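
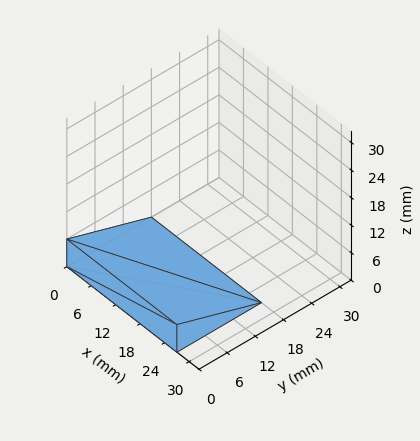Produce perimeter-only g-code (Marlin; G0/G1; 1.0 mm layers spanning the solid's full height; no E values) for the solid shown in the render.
Reading the render: the shape is a wedge (ramp): 27 × 18 mm base, rising to 6 mm along the y=0 edge and sloping linearly to z=0 at y=18 (dimensions read to the nearest mm from the axis ticks). For the g-code, the solid's height is divided into equal slices at the stated Δz and each level perimeter traced with G1 moves after a G0 lift.

; perimeter-only toolpath
G21 ; units = mm
G90 ; absolute positioning
G28 ; home
; layer 1
G0 Z1.0
G0 X0.0 Y0.0
G1 X27.0 Y0.0
G1 X27.0 Y15.0
G1 X0.0 Y15.0
G1 X0.0 Y0.0
; layer 2
G0 Z2.0
G0 X0.0 Y0.0
G1 X27.0 Y0.0
G1 X27.0 Y12.0
G1 X0.0 Y12.0
G1 X0.0 Y0.0
; layer 3
G0 Z3.0
G0 X0.0 Y0.0
G1 X27.0 Y0.0
G1 X27.0 Y9.0
G1 X0.0 Y9.0
G1 X0.0 Y0.0
; layer 4
G0 Z4.0
G0 X0.0 Y0.0
G1 X27.0 Y0.0
G1 X27.0 Y6.0
G1 X0.0 Y6.0
G1 X0.0 Y0.0
; layer 5
G0 Z5.0
G0 X0.0 Y0.0
G1 X27.0 Y0.0
G1 X27.0 Y3.0
G1 X0.0 Y3.0
G1 X0.0 Y0.0
M2 ; end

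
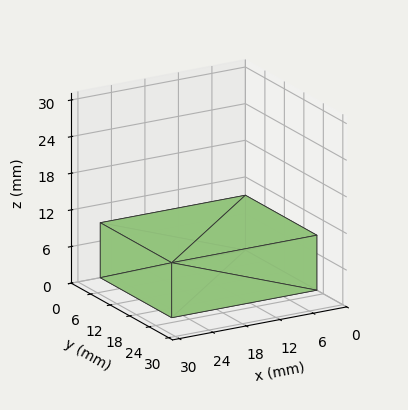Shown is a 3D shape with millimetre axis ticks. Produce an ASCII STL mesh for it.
Reading the render: the shape is a rectangular box, roughly 26 × 22 mm footprint and 9 mm tall (dimensions read to the nearest mm from the axis ticks). For the STL, each face is triangulated and given an outward normal.

solid part
  facet normal 0.0000 0.0000 -1.0000
    outer loop
      vertex 26.0 22.0 0.0
      vertex 26.0 0.0 0.0
      vertex 0.0 0.0 0.0
    endloop
  endfacet
  facet normal 0.0000 0.0000 -1.0000
    outer loop
      vertex 0.0 22.0 0.0
      vertex 26.0 22.0 0.0
      vertex 0.0 0.0 0.0
    endloop
  endfacet
  facet normal 0.0000 0.0000 1.0000
    outer loop
      vertex 0.0 0.0 9.0
      vertex 26.0 0.0 9.0
      vertex 26.0 22.0 9.0
    endloop
  endfacet
  facet normal 0.0000 0.0000 1.0000
    outer loop
      vertex 0.0 0.0 9.0
      vertex 26.0 22.0 9.0
      vertex 0.0 22.0 9.0
    endloop
  endfacet
  facet normal 0.0000 -1.0000 0.0000
    outer loop
      vertex 0.0 0.0 0.0
      vertex 26.0 0.0 0.0
      vertex 26.0 0.0 9.0
    endloop
  endfacet
  facet normal 0.0000 -1.0000 0.0000
    outer loop
      vertex 0.0 0.0 0.0
      vertex 26.0 0.0 9.0
      vertex 0.0 0.0 9.0
    endloop
  endfacet
  facet normal 0.0000 1.0000 0.0000
    outer loop
      vertex 26.0 22.0 9.0
      vertex 26.0 22.0 0.0
      vertex 0.0 22.0 0.0
    endloop
  endfacet
  facet normal 0.0000 1.0000 0.0000
    outer loop
      vertex 0.0 22.0 9.0
      vertex 26.0 22.0 9.0
      vertex 0.0 22.0 0.0
    endloop
  endfacet
  facet normal -1.0000 0.0000 0.0000
    outer loop
      vertex 0.0 22.0 9.0
      vertex 0.0 22.0 0.0
      vertex 0.0 0.0 0.0
    endloop
  endfacet
  facet normal -1.0000 0.0000 0.0000
    outer loop
      vertex 0.0 0.0 9.0
      vertex 0.0 22.0 9.0
      vertex 0.0 0.0 0.0
    endloop
  endfacet
  facet normal 1.0000 0.0000 0.0000
    outer loop
      vertex 26.0 0.0 0.0
      vertex 26.0 22.0 0.0
      vertex 26.0 22.0 9.0
    endloop
  endfacet
  facet normal 1.0000 0.0000 0.0000
    outer loop
      vertex 26.0 0.0 0.0
      vertex 26.0 22.0 9.0
      vertex 26.0 0.0 9.0
    endloop
  endfacet
endsolid part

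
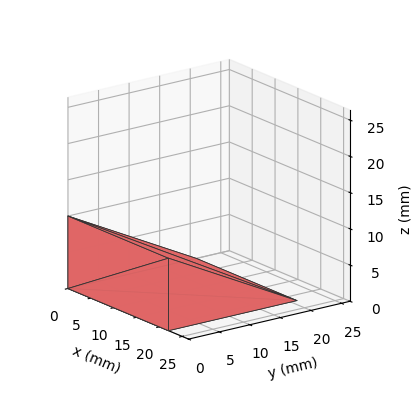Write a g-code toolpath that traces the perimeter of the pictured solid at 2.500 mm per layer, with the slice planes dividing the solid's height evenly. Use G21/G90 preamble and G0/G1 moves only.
Reading the render: the shape is a wedge (ramp): 22 × 21 mm base, rising to 10 mm along the y=0 edge and sloping linearly to z=0 at y=21 (dimensions read to the nearest mm from the axis ticks). For the g-code, the solid's height is divided into equal slices at the stated Δz and each level perimeter traced with G1 moves after a G0 lift.

; perimeter-only toolpath
G21 ; units = mm
G90 ; absolute positioning
G28 ; home
; layer 1
G0 Z2.500
G0 X0.000 Y0.000
G1 X22.000 Y0.000
G1 X22.000 Y15.750
G1 X0.000 Y15.750
G1 X0.000 Y0.000
; layer 2
G0 Z5.000
G0 X0.000 Y0.000
G1 X22.000 Y0.000
G1 X22.000 Y10.500
G1 X0.000 Y10.500
G1 X0.000 Y0.000
; layer 3
G0 Z7.500
G0 X0.000 Y0.000
G1 X22.000 Y0.000
G1 X22.000 Y5.250
G1 X0.000 Y5.250
G1 X0.000 Y0.000
M2 ; end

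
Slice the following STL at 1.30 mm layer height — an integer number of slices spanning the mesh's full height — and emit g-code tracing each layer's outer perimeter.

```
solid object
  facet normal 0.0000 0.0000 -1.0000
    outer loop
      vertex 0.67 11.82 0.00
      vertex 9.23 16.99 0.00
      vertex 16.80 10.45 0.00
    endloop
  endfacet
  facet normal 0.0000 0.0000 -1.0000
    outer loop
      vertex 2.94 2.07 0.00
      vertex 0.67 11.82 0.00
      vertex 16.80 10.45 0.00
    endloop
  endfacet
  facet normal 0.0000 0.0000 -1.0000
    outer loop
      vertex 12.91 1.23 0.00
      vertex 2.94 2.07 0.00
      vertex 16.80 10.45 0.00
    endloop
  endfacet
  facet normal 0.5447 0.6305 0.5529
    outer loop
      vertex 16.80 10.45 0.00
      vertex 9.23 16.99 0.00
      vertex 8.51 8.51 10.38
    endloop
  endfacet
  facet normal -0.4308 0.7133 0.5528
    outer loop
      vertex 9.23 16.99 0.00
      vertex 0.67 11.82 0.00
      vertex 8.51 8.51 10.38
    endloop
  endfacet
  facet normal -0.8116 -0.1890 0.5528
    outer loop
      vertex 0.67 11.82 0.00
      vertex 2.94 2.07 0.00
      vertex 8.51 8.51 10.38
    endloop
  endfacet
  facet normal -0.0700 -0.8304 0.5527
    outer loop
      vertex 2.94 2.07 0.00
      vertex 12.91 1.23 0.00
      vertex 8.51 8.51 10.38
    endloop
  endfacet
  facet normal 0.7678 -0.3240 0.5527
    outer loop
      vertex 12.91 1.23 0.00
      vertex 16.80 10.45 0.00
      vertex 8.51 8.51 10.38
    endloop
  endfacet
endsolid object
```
; perimeter-only toolpath
G21 ; units = mm
G90 ; absolute positioning
G28 ; home
; layer 1
G0 Z1.30
G0 X15.76 Y10.21
G1 X9.14 Y15.93
G1 X1.65 Y11.41
G1 X3.64 Y2.88
G1 X12.36 Y2.14
G1 X15.76 Y10.21
; layer 2
G0 Z2.60
G0 X14.73 Y9.96
G1 X9.05 Y14.87
G1 X2.63 Y10.99
G1 X4.33 Y3.68
G1 X11.81 Y3.05
G1 X14.73 Y9.96
; layer 3
G0 Z3.89
G0 X13.69 Y9.72
G1 X8.96 Y13.81
G1 X3.61 Y10.58
G1 X5.03 Y4.49
G1 X11.26 Y3.96
G1 X13.69 Y9.72
; layer 4
G0 Z5.19
G0 X12.66 Y9.48
G1 X8.87 Y12.75
G1 X4.59 Y10.16
G1 X5.72 Y5.29
G1 X10.71 Y4.87
G1 X12.66 Y9.48
; layer 5
G0 Z6.49
G0 X11.62 Y9.24
G1 X8.78 Y11.69
G1 X5.57 Y9.75
G1 X6.42 Y6.09
G1 X10.16 Y5.78
G1 X11.62 Y9.24
; layer 6
G0 Z7.79
G0 X10.58 Y9.00
G1 X8.69 Y10.63
G1 X6.55 Y9.34
G1 X7.12 Y6.90
G1 X9.61 Y6.69
G1 X10.58 Y9.00
; layer 7
G0 Z9.08
G0 X9.55 Y8.75
G1 X8.60 Y9.57
G1 X7.53 Y8.92
G1 X7.81 Y7.71
G1 X9.06 Y7.60
G1 X9.55 Y8.75
M2 ; end

The solid is a regular 5-sided pyramid, base circumscribed radius ≈ 8.51 mm, apex at z ≈ 10.4 mm. Slicing at Δz = 1.30 mm — 8 equal slices spanning the solid's height, so layer i sits at z = i·h/8 — gives 7 non-empty perimeters. Each is a 5-segment closed polygon; G0 lifts to the layer z and rapids to the start vertex, then G1 traces the edges. The cross-section shrinks linearly with z (the slice at the apex is degenerate and omitted).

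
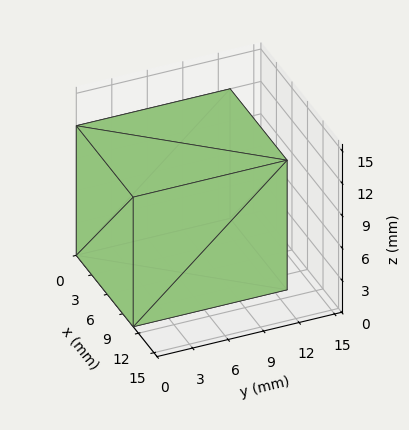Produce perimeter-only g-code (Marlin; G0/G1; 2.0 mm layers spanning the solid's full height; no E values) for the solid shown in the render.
Reading the render: the shape is a rectangular box, roughly 11 × 13 mm footprint and 12 mm tall (dimensions read to the nearest mm from the axis ticks). For the g-code, the solid's height is divided into equal slices at the stated Δz and each level perimeter traced with G1 moves after a G0 lift.

; perimeter-only toolpath
G21 ; units = mm
G90 ; absolute positioning
G28 ; home
; layer 1
G0 Z2.0
G0 X0.0 Y0.0
G1 X11.0 Y0.0
G1 X11.0 Y13.0
G1 X0.0 Y13.0
G1 X0.0 Y0.0
; layer 2
G0 Z4.0
G0 X0.0 Y0.0
G1 X11.0 Y0.0
G1 X11.0 Y13.0
G1 X0.0 Y13.0
G1 X0.0 Y0.0
; layer 3
G0 Z6.0
G0 X0.0 Y0.0
G1 X11.0 Y0.0
G1 X11.0 Y13.0
G1 X0.0 Y13.0
G1 X0.0 Y0.0
; layer 4
G0 Z8.0
G0 X0.0 Y0.0
G1 X11.0 Y0.0
G1 X11.0 Y13.0
G1 X0.0 Y13.0
G1 X0.0 Y0.0
; layer 5
G0 Z10.0
G0 X0.0 Y0.0
G1 X11.0 Y0.0
G1 X11.0 Y13.0
G1 X0.0 Y13.0
G1 X0.0 Y0.0
; layer 6
G0 Z12.0
G0 X0.0 Y0.0
G1 X11.0 Y0.0
G1 X11.0 Y13.0
G1 X0.0 Y13.0
G1 X0.0 Y0.0
M2 ; end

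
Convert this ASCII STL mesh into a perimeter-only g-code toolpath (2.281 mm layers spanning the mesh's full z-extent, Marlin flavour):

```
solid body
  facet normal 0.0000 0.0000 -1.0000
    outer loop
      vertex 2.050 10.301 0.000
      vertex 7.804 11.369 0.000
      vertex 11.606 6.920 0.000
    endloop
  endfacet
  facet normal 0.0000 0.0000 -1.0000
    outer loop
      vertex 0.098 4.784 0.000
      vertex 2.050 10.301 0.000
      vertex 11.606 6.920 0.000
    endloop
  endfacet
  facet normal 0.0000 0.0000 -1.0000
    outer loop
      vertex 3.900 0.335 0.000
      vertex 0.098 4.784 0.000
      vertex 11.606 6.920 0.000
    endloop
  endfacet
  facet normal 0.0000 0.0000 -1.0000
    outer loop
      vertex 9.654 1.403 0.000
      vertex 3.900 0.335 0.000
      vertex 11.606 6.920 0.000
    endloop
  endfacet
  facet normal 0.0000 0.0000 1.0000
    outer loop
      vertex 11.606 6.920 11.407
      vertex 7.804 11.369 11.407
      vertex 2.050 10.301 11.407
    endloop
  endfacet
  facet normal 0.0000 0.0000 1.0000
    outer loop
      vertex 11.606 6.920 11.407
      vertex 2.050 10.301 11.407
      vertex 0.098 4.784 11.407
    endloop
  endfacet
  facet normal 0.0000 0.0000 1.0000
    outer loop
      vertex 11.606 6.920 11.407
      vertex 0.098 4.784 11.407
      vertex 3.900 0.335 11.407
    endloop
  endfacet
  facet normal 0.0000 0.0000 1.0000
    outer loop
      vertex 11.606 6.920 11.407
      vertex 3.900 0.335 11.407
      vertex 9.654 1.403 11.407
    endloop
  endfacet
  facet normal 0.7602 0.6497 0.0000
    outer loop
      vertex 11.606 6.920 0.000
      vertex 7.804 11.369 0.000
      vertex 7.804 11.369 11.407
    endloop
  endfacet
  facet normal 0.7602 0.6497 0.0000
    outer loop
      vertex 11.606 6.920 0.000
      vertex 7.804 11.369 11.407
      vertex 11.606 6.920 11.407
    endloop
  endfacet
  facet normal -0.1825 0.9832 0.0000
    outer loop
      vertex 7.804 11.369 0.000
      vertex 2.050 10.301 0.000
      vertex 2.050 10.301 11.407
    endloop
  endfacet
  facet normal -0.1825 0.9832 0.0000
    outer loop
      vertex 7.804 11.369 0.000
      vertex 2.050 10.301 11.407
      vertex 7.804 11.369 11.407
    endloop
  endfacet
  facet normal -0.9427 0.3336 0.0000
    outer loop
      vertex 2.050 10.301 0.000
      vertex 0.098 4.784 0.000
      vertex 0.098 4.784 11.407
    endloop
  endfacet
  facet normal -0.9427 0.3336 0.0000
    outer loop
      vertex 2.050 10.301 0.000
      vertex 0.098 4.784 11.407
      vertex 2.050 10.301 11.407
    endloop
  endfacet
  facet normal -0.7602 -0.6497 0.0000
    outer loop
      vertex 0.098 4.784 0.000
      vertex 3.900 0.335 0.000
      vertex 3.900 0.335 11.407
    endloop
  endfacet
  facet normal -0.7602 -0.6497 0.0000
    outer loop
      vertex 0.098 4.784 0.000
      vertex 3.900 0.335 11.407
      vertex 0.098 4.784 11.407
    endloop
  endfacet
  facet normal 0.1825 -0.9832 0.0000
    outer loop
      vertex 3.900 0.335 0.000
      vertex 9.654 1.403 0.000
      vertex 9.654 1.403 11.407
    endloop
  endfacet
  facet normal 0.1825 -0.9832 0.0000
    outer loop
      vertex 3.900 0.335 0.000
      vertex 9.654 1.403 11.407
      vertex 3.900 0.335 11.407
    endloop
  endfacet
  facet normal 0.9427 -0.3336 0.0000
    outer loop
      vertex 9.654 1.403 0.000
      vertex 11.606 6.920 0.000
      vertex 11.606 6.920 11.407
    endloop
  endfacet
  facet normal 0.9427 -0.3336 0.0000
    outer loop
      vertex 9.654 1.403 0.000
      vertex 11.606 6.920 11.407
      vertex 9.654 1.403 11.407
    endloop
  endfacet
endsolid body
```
; perimeter-only toolpath
G21 ; units = mm
G90 ; absolute positioning
G28 ; home
; layer 1
G0 Z2.281
G0 X11.606 Y6.920
G1 X7.804 Y11.369
G1 X2.050 Y10.301
G1 X0.098 Y4.784
G1 X3.900 Y0.335
G1 X9.654 Y1.403
G1 X11.606 Y6.920
; layer 2
G0 Z4.563
G0 X11.606 Y6.920
G1 X7.804 Y11.369
G1 X2.050 Y10.301
G1 X0.098 Y4.784
G1 X3.900 Y0.335
G1 X9.654 Y1.403
G1 X11.606 Y6.920
; layer 3
G0 Z6.844
G0 X11.606 Y6.920
G1 X7.804 Y11.369
G1 X2.050 Y10.301
G1 X0.098 Y4.784
G1 X3.900 Y0.335
G1 X9.654 Y1.403
G1 X11.606 Y6.920
; layer 4
G0 Z9.126
G0 X11.606 Y6.920
G1 X7.804 Y11.369
G1 X2.050 Y10.301
G1 X0.098 Y4.784
G1 X3.900 Y0.335
G1 X9.654 Y1.403
G1 X11.606 Y6.920
; layer 5
G0 Z11.407
G0 X11.606 Y6.920
G1 X7.804 Y11.369
G1 X2.050 Y10.301
G1 X0.098 Y4.784
G1 X3.900 Y0.335
G1 X9.654 Y1.403
G1 X11.606 Y6.920
M2 ; end

The solid is a regular 6-sided prism (a cylinder approximated with 6 flat sides), circumscribed radius ≈ 5.85 mm, height ≈ 11.4 mm. Slicing at Δz = 2.281 mm — 5 equal slices spanning the solid's height, so layer i sits at z = i·h/5 — gives 5 non-empty perimeters. Each is a 6-segment closed polygon; G0 lifts to the layer z and rapids to the start vertex, then G1 traces the edges.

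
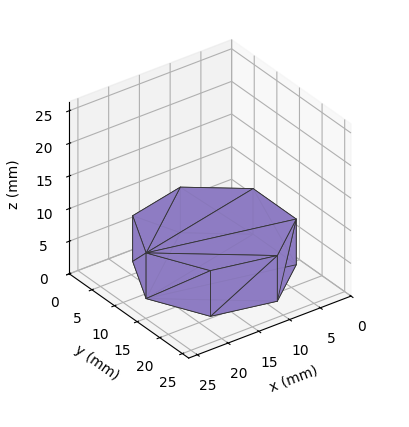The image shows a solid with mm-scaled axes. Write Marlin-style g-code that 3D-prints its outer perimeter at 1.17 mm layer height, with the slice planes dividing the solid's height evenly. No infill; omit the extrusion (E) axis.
Reading the render: the shape is a regular 7-sided prism (a cylinder approximated with 7 flat sides), circumscribed radius ≈ 11 mm, height ≈ 7 mm (dimensions read to the nearest mm from the axis ticks). For the g-code, the solid's height is divided into equal slices at the stated Δz and each level perimeter traced with G1 moves after a G0 lift.

; perimeter-only toolpath
G21 ; units = mm
G90 ; absolute positioning
G28 ; home
; layer 1
G0 Z1.17
G0 X22.00 Y11.00
G1 X17.86 Y19.60
G1 X8.55 Y21.72
G1 X1.09 Y15.77
G1 X1.09 Y6.23
G1 X8.55 Y0.28
G1 X17.86 Y2.40
G1 X22.00 Y11.00
; layer 2
G0 Z2.33
G0 X22.00 Y11.00
G1 X17.86 Y19.60
G1 X8.55 Y21.72
G1 X1.09 Y15.77
G1 X1.09 Y6.23
G1 X8.55 Y0.28
G1 X17.86 Y2.40
G1 X22.00 Y11.00
; layer 3
G0 Z3.50
G0 X22.00 Y11.00
G1 X17.86 Y19.60
G1 X8.55 Y21.72
G1 X1.09 Y15.77
G1 X1.09 Y6.23
G1 X8.55 Y0.28
G1 X17.86 Y2.40
G1 X22.00 Y11.00
; layer 4
G0 Z4.67
G0 X22.00 Y11.00
G1 X17.86 Y19.60
G1 X8.55 Y21.72
G1 X1.09 Y15.77
G1 X1.09 Y6.23
G1 X8.55 Y0.28
G1 X17.86 Y2.40
G1 X22.00 Y11.00
; layer 5
G0 Z5.83
G0 X22.00 Y11.00
G1 X17.86 Y19.60
G1 X8.55 Y21.72
G1 X1.09 Y15.77
G1 X1.09 Y6.23
G1 X8.55 Y0.28
G1 X17.86 Y2.40
G1 X22.00 Y11.00
; layer 6
G0 Z7.00
G0 X22.00 Y11.00
G1 X17.86 Y19.60
G1 X8.55 Y21.72
G1 X1.09 Y15.77
G1 X1.09 Y6.23
G1 X8.55 Y0.28
G1 X17.86 Y2.40
G1 X22.00 Y11.00
M2 ; end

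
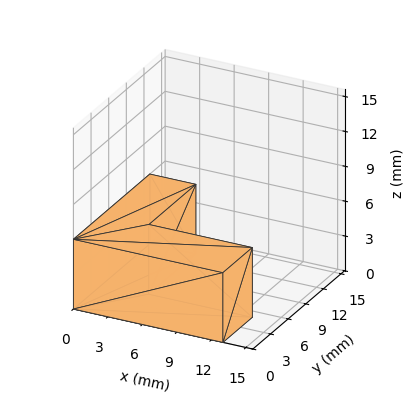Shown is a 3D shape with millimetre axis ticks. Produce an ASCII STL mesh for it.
Reading the render: the shape is an L-shaped prism: outer 13 × 13 mm, arm thicknesses ≈ 5 mm (horizontal) and 4 mm (vertical), extruded 6 mm in z (dimensions read to the nearest mm from the axis ticks). For the STL, each face is triangulated and given an outward normal.

solid part
  facet normal 0.0000 0.0000 -1.0000
    outer loop
      vertex 13.00 5.00 0.00
      vertex 13.00 0.00 0.00
      vertex 0.00 0.00 0.00
    endloop
  endfacet
  facet normal 0.0000 0.0000 -1.0000
    outer loop
      vertex 4.00 5.00 0.00
      vertex 13.00 5.00 0.00
      vertex 0.00 0.00 0.00
    endloop
  endfacet
  facet normal 0.0000 0.0000 -1.0000
    outer loop
      vertex 4.00 13.00 0.00
      vertex 4.00 5.00 0.00
      vertex 0.00 0.00 0.00
    endloop
  endfacet
  facet normal 0.0000 0.0000 -1.0000
    outer loop
      vertex 0.00 13.00 0.00
      vertex 4.00 13.00 0.00
      vertex 0.00 0.00 0.00
    endloop
  endfacet
  facet normal 0.0000 0.0000 1.0000
    outer loop
      vertex 0.00 0.00 6.00
      vertex 13.00 0.00 6.00
      vertex 13.00 5.00 6.00
    endloop
  endfacet
  facet normal 0.0000 0.0000 1.0000
    outer loop
      vertex 0.00 0.00 6.00
      vertex 13.00 5.00 6.00
      vertex 4.00 5.00 6.00
    endloop
  endfacet
  facet normal 0.0000 0.0000 1.0000
    outer loop
      vertex 0.00 0.00 6.00
      vertex 4.00 5.00 6.00
      vertex 4.00 13.00 6.00
    endloop
  endfacet
  facet normal 0.0000 0.0000 1.0000
    outer loop
      vertex 0.00 0.00 6.00
      vertex 4.00 13.00 6.00
      vertex 0.00 13.00 6.00
    endloop
  endfacet
  facet normal 0.0000 -1.0000 0.0000
    outer loop
      vertex 0.00 0.00 0.00
      vertex 13.00 0.00 0.00
      vertex 13.00 0.00 6.00
    endloop
  endfacet
  facet normal 0.0000 -1.0000 0.0000
    outer loop
      vertex 0.00 0.00 0.00
      vertex 13.00 0.00 6.00
      vertex 0.00 0.00 6.00
    endloop
  endfacet
  facet normal 1.0000 0.0000 0.0000
    outer loop
      vertex 13.00 0.00 0.00
      vertex 13.00 5.00 0.00
      vertex 13.00 5.00 6.00
    endloop
  endfacet
  facet normal 1.0000 0.0000 0.0000
    outer loop
      vertex 13.00 0.00 0.00
      vertex 13.00 5.00 6.00
      vertex 13.00 0.00 6.00
    endloop
  endfacet
  facet normal 0.0000 1.0000 0.0000
    outer loop
      vertex 13.00 5.00 0.00
      vertex 4.00 5.00 0.00
      vertex 4.00 5.00 6.00
    endloop
  endfacet
  facet normal 0.0000 1.0000 0.0000
    outer loop
      vertex 13.00 5.00 0.00
      vertex 4.00 5.00 6.00
      vertex 13.00 5.00 6.00
    endloop
  endfacet
  facet normal 1.0000 0.0000 0.0000
    outer loop
      vertex 4.00 5.00 0.00
      vertex 4.00 13.00 0.00
      vertex 4.00 13.00 6.00
    endloop
  endfacet
  facet normal 1.0000 0.0000 0.0000
    outer loop
      vertex 4.00 5.00 0.00
      vertex 4.00 13.00 6.00
      vertex 4.00 5.00 6.00
    endloop
  endfacet
  facet normal 0.0000 1.0000 0.0000
    outer loop
      vertex 4.00 13.00 0.00
      vertex 0.00 13.00 0.00
      vertex 0.00 13.00 6.00
    endloop
  endfacet
  facet normal 0.0000 1.0000 0.0000
    outer loop
      vertex 4.00 13.00 0.00
      vertex 0.00 13.00 6.00
      vertex 4.00 13.00 6.00
    endloop
  endfacet
  facet normal -1.0000 0.0000 0.0000
    outer loop
      vertex 0.00 13.00 0.00
      vertex 0.00 0.00 0.00
      vertex 0.00 0.00 6.00
    endloop
  endfacet
  facet normal -1.0000 0.0000 0.0000
    outer loop
      vertex 0.00 13.00 0.00
      vertex 0.00 0.00 6.00
      vertex 0.00 13.00 6.00
    endloop
  endfacet
endsolid part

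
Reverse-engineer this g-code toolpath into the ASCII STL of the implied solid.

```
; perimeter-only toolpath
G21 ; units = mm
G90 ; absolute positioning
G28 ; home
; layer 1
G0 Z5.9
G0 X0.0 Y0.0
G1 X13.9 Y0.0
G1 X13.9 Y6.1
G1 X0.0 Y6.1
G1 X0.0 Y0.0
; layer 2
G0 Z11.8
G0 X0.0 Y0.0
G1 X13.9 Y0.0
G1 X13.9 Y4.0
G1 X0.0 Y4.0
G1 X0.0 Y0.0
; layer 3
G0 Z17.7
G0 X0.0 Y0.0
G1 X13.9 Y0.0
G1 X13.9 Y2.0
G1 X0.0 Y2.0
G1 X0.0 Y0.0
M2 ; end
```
solid part
  facet normal 0.0000 0.0000 -1.0000
    outer loop
      vertex 13.9 8.1 0.0
      vertex 13.9 0.0 0.0
      vertex 0.0 0.0 0.0
    endloop
  endfacet
  facet normal 0.0000 0.0000 -1.0000
    outer loop
      vertex 0.0 8.1 0.0
      vertex 13.9 8.1 0.0
      vertex 0.0 0.0 0.0
    endloop
  endfacet
  facet normal 0.0000 -1.0000 0.0000
    outer loop
      vertex 0.0 0.0 0.0
      vertex 13.9 0.0 0.0
      vertex 13.9 0.0 23.6
    endloop
  endfacet
  facet normal 0.0000 -1.0000 0.0000
    outer loop
      vertex 0.0 0.0 0.0
      vertex 13.9 0.0 23.6
      vertex 0.0 0.0 23.6
    endloop
  endfacet
  facet normal 0.0000 0.9458 0.3246
    outer loop
      vertex 0.0 0.0 23.6
      vertex 13.9 0.0 23.6
      vertex 13.9 8.1 0.0
    endloop
  endfacet
  facet normal 0.0000 0.9458 0.3246
    outer loop
      vertex 0.0 0.0 23.6
      vertex 13.9 8.1 0.0
      vertex 0.0 8.1 0.0
    endloop
  endfacet
  facet normal -1.0000 0.0000 0.0000
    outer loop
      vertex 0.0 0.0 23.6
      vertex 0.0 8.1 0.0
      vertex 0.0 0.0 0.0
    endloop
  endfacet
  facet normal 1.0000 0.0000 0.0000
    outer loop
      vertex 13.9 0.0 0.0
      vertex 13.9 8.1 0.0
      vertex 13.9 0.0 23.6
    endloop
  endfacet
endsolid part

The G0 Z moves step by Δz≈5.9 mm. The G1 loops shrink linearly with z, so the solid tapers from its base footprint up to z≈23.6. Closing with a flat bottom cap and the tapered top and triangulating gives 8 facets — a wedge (ramp): 13.9 × 8.1 mm base, rising to 23.6 mm along the y=0 edge and sloping linearly to z=0 at y=8.1.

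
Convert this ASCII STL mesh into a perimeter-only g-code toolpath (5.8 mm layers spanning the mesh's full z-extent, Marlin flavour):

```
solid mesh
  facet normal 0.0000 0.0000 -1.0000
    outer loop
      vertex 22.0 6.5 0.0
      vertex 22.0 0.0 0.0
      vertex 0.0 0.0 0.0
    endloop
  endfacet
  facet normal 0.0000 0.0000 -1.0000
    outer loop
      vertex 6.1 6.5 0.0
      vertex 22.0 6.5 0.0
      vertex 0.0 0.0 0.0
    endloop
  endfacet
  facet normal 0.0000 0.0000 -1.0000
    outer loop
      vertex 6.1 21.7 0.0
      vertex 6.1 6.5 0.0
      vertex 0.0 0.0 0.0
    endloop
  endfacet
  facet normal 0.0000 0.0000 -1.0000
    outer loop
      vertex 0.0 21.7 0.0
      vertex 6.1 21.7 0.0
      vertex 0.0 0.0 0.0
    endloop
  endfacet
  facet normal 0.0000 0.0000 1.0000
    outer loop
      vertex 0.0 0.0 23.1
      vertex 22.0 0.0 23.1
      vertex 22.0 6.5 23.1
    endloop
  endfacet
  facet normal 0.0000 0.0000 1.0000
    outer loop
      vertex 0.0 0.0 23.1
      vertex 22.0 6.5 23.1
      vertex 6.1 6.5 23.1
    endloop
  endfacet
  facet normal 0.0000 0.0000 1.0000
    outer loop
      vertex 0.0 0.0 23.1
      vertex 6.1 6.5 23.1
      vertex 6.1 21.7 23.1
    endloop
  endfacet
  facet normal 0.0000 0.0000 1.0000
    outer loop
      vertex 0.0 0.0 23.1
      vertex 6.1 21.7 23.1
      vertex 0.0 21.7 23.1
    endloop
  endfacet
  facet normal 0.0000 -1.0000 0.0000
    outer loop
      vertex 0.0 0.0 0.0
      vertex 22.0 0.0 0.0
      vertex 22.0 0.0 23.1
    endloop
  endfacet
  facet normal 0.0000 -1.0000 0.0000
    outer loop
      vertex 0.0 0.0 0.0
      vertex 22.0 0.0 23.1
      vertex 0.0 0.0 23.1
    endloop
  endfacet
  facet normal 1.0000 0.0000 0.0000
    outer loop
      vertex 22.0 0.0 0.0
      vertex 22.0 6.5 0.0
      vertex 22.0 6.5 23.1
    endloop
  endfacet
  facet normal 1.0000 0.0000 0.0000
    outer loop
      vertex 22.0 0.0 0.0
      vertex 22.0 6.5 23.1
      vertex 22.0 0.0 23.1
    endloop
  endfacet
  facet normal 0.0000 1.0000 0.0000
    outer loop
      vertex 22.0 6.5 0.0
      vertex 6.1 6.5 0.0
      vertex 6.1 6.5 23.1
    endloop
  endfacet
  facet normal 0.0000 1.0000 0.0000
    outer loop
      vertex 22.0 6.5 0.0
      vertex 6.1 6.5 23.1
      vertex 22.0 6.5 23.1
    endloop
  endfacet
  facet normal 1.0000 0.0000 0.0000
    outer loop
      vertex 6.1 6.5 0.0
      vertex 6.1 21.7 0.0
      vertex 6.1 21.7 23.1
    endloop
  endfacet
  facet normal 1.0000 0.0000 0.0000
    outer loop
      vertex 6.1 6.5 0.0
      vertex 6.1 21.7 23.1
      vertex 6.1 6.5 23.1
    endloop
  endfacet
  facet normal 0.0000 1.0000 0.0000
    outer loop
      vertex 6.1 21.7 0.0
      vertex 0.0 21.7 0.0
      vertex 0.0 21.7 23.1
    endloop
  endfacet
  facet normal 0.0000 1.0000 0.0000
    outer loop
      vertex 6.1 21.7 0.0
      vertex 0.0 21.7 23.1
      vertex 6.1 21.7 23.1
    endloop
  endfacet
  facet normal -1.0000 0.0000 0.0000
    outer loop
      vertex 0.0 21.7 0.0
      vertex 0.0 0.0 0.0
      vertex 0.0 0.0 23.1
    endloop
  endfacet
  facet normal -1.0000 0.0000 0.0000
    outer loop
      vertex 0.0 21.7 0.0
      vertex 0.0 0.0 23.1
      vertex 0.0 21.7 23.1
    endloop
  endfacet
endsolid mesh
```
; perimeter-only toolpath
G21 ; units = mm
G90 ; absolute positioning
G28 ; home
; layer 1
G0 Z5.8
G0 X0.0 Y0.0
G1 X22.0 Y0.0
G1 X22.0 Y6.5
G1 X6.1 Y6.5
G1 X6.1 Y21.7
G1 X0.0 Y21.7
G1 X0.0 Y0.0
; layer 2
G0 Z11.6
G0 X0.0 Y0.0
G1 X22.0 Y0.0
G1 X22.0 Y6.5
G1 X6.1 Y6.5
G1 X6.1 Y21.7
G1 X0.0 Y21.7
G1 X0.0 Y0.0
; layer 3
G0 Z17.3
G0 X0.0 Y0.0
G1 X22.0 Y0.0
G1 X22.0 Y6.5
G1 X6.1 Y6.5
G1 X6.1 Y21.7
G1 X0.0 Y21.7
G1 X0.0 Y0.0
; layer 4
G0 Z23.1
G0 X0.0 Y0.0
G1 X22.0 Y0.0
G1 X22.0 Y6.5
G1 X6.1 Y6.5
G1 X6.1 Y21.7
G1 X0.0 Y21.7
G1 X0.0 Y0.0
M2 ; end

The solid is an L-shaped prism: outer 22 × 21.7 mm, arm thicknesses ≈ 6.5 mm (horizontal) and 6.1 mm (vertical), extruded 23.1 mm in z. Slicing at Δz = 5.8 mm — 4 equal slices spanning the solid's height, so layer i sits at z = i·h/4 — gives 4 non-empty perimeters. Each is a 6-segment closed polygon; G0 lifts to the layer z and rapids to the start vertex, then G1 traces the edges.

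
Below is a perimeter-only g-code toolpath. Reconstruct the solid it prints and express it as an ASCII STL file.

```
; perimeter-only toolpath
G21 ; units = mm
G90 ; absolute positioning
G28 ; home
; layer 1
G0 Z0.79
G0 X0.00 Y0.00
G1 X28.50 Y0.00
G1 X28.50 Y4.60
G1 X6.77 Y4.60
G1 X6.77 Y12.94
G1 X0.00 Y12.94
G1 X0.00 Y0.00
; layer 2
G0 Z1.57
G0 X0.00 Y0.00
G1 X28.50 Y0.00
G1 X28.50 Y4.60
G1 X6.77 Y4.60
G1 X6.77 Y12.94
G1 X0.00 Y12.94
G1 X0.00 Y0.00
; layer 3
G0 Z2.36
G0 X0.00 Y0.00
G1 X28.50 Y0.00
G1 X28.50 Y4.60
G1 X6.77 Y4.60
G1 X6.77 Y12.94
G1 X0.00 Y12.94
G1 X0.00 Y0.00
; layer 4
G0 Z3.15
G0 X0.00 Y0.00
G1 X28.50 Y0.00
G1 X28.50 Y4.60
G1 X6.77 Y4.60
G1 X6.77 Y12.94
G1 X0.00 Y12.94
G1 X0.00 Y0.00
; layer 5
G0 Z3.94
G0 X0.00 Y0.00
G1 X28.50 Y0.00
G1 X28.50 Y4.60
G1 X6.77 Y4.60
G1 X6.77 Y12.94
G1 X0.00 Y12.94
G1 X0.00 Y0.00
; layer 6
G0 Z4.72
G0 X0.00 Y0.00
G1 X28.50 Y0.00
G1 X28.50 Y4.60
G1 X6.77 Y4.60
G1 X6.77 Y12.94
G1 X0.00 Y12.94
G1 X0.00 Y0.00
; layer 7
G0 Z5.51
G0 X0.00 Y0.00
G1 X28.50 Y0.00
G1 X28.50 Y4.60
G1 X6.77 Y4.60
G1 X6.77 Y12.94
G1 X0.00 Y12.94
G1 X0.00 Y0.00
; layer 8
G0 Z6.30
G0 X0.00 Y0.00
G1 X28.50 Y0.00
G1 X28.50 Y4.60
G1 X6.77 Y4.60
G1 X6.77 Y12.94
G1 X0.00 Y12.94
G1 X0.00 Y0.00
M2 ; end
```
solid part
  facet normal 0.0000 0.0000 -1.0000
    outer loop
      vertex 28.50 4.60 0.00
      vertex 28.50 0.00 0.00
      vertex 0.00 0.00 0.00
    endloop
  endfacet
  facet normal 0.0000 0.0000 -1.0000
    outer loop
      vertex 6.77 4.60 0.00
      vertex 28.50 4.60 0.00
      vertex 0.00 0.00 0.00
    endloop
  endfacet
  facet normal 0.0000 0.0000 -1.0000
    outer loop
      vertex 6.77 12.94 0.00
      vertex 6.77 4.60 0.00
      vertex 0.00 0.00 0.00
    endloop
  endfacet
  facet normal 0.0000 0.0000 -1.0000
    outer loop
      vertex 0.00 12.94 0.00
      vertex 6.77 12.94 0.00
      vertex 0.00 0.00 0.00
    endloop
  endfacet
  facet normal 0.0000 0.0000 1.0000
    outer loop
      vertex 0.00 0.00 6.30
      vertex 28.50 0.00 6.30
      vertex 28.50 4.60 6.30
    endloop
  endfacet
  facet normal 0.0000 0.0000 1.0000
    outer loop
      vertex 0.00 0.00 6.30
      vertex 28.50 4.60 6.30
      vertex 6.77 4.60 6.30
    endloop
  endfacet
  facet normal 0.0000 0.0000 1.0000
    outer loop
      vertex 0.00 0.00 6.30
      vertex 6.77 4.60 6.30
      vertex 6.77 12.94 6.30
    endloop
  endfacet
  facet normal 0.0000 0.0000 1.0000
    outer loop
      vertex 0.00 0.00 6.30
      vertex 6.77 12.94 6.30
      vertex 0.00 12.94 6.30
    endloop
  endfacet
  facet normal 0.0000 -1.0000 0.0000
    outer loop
      vertex 0.00 0.00 0.00
      vertex 28.50 0.00 0.00
      vertex 28.50 0.00 6.30
    endloop
  endfacet
  facet normal 0.0000 -1.0000 0.0000
    outer loop
      vertex 0.00 0.00 0.00
      vertex 28.50 0.00 6.30
      vertex 0.00 0.00 6.30
    endloop
  endfacet
  facet normal 1.0000 0.0000 0.0000
    outer loop
      vertex 28.50 0.00 0.00
      vertex 28.50 4.60 0.00
      vertex 28.50 4.60 6.30
    endloop
  endfacet
  facet normal 1.0000 0.0000 0.0000
    outer loop
      vertex 28.50 0.00 0.00
      vertex 28.50 4.60 6.30
      vertex 28.50 0.00 6.30
    endloop
  endfacet
  facet normal 0.0000 1.0000 0.0000
    outer loop
      vertex 28.50 4.60 0.00
      vertex 6.77 4.60 0.00
      vertex 6.77 4.60 6.30
    endloop
  endfacet
  facet normal 0.0000 1.0000 0.0000
    outer loop
      vertex 28.50 4.60 0.00
      vertex 6.77 4.60 6.30
      vertex 28.50 4.60 6.30
    endloop
  endfacet
  facet normal 1.0000 0.0000 0.0000
    outer loop
      vertex 6.77 4.60 0.00
      vertex 6.77 12.94 0.00
      vertex 6.77 12.94 6.30
    endloop
  endfacet
  facet normal 1.0000 0.0000 0.0000
    outer loop
      vertex 6.77 4.60 0.00
      vertex 6.77 12.94 6.30
      vertex 6.77 4.60 6.30
    endloop
  endfacet
  facet normal 0.0000 1.0000 0.0000
    outer loop
      vertex 6.77 12.94 0.00
      vertex 0.00 12.94 0.00
      vertex 0.00 12.94 6.30
    endloop
  endfacet
  facet normal 0.0000 1.0000 0.0000
    outer loop
      vertex 6.77 12.94 0.00
      vertex 0.00 12.94 6.30
      vertex 6.77 12.94 6.30
    endloop
  endfacet
  facet normal -1.0000 0.0000 0.0000
    outer loop
      vertex 0.00 12.94 0.00
      vertex 0.00 0.00 0.00
      vertex 0.00 0.00 6.30
    endloop
  endfacet
  facet normal -1.0000 0.0000 0.0000
    outer loop
      vertex 0.00 12.94 0.00
      vertex 0.00 0.00 6.30
      vertex 0.00 12.94 6.30
    endloop
  endfacet
endsolid part

The G0 Z moves step by Δz≈0.79 mm. Every layer's G1 loop is the same polygon, so the solid is a straight extrusion of it from z=0 to z≈6.3. Closing with flat bottom and top caps and triangulating gives 20 facets — an L-shaped prism: outer 28.5 × 12.9 mm, arm thicknesses ≈ 4.6 mm (horizontal) and 6.77 mm (vertical), extruded 6.3 mm in z.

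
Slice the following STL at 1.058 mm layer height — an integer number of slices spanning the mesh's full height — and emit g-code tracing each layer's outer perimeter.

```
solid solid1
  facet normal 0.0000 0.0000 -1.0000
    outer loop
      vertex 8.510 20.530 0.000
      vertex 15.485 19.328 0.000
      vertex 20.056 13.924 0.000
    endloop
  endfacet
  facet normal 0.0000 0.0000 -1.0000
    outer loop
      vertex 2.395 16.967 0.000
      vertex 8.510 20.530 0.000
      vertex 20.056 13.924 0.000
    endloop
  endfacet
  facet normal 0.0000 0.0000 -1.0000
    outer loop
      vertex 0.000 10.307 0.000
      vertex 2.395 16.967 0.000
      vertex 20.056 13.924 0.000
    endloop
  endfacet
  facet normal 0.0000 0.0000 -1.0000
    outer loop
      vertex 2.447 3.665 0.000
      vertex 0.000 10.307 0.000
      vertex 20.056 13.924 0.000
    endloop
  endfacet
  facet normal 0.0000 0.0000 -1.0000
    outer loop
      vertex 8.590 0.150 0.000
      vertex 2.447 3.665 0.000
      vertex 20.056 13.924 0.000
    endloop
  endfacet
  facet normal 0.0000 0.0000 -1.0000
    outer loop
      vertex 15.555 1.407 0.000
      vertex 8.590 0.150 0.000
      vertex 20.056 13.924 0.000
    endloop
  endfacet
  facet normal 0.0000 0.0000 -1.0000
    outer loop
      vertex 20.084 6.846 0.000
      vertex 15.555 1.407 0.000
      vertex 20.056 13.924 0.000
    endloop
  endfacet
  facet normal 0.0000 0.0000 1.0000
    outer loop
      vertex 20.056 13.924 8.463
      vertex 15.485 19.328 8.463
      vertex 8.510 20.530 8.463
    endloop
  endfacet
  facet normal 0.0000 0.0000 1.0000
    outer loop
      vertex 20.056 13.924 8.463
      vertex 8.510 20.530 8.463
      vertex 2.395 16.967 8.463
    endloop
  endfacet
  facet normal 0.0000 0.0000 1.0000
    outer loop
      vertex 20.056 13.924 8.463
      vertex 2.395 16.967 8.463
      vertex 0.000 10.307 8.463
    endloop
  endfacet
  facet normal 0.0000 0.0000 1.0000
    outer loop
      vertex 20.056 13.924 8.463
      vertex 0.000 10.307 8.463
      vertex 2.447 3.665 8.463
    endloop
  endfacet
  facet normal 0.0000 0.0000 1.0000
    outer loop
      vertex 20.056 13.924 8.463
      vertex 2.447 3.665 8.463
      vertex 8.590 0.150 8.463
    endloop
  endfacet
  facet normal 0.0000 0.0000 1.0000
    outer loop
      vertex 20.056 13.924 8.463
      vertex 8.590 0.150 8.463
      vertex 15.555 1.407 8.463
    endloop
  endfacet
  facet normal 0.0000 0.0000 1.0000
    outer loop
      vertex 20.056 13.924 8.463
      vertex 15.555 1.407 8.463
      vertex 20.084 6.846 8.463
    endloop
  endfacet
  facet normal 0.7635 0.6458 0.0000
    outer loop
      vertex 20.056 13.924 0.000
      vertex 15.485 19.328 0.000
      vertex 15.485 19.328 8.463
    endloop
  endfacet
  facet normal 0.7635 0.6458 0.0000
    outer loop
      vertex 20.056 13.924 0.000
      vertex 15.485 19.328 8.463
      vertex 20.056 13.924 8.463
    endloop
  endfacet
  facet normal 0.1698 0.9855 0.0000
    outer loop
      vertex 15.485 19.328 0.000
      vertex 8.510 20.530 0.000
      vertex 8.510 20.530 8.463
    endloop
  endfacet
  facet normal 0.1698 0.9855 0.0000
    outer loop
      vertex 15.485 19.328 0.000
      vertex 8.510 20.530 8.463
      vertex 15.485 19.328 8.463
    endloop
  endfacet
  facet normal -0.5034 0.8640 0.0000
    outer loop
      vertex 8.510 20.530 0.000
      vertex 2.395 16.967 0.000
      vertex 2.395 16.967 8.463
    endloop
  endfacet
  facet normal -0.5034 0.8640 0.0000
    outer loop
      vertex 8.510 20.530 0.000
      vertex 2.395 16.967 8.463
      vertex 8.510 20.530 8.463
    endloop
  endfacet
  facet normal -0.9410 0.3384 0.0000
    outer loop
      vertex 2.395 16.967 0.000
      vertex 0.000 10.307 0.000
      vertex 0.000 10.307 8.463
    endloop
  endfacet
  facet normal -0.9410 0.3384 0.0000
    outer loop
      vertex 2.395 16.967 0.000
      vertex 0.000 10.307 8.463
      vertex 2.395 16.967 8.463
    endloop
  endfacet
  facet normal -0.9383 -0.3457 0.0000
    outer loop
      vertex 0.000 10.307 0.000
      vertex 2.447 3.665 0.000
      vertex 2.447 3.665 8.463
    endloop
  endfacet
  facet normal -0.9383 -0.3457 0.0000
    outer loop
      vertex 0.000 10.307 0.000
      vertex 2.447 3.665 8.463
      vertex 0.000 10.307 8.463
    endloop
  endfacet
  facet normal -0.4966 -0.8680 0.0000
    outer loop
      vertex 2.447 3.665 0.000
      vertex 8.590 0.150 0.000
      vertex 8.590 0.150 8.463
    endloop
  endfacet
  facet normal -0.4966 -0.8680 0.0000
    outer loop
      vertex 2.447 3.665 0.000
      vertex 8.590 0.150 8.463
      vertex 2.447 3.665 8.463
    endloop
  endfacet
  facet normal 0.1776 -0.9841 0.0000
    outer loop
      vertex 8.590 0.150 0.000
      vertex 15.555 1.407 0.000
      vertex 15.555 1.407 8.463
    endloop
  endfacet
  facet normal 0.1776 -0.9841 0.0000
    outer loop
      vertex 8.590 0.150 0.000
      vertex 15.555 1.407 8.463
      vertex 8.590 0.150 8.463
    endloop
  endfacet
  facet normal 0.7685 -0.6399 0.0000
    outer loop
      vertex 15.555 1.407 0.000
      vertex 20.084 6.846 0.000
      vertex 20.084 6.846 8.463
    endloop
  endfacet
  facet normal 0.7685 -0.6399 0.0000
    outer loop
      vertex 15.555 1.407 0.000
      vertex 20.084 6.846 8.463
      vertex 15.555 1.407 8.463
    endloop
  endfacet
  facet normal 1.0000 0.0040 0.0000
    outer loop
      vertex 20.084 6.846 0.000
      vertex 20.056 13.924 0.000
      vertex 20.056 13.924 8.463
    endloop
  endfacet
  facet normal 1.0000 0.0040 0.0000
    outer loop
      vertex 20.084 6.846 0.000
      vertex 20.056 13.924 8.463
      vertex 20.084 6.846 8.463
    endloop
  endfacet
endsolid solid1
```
; perimeter-only toolpath
G21 ; units = mm
G90 ; absolute positioning
G28 ; home
; layer 1
G0 Z1.058
G0 X20.056 Y13.924
G1 X15.485 Y19.328
G1 X8.510 Y20.530
G1 X2.395 Y16.967
G1 X0.000 Y10.307
G1 X2.447 Y3.665
G1 X8.590 Y0.150
G1 X15.555 Y1.407
G1 X20.084 Y6.846
G1 X20.056 Y13.924
; layer 2
G0 Z2.116
G0 X20.056 Y13.924
G1 X15.485 Y19.328
G1 X8.510 Y20.530
G1 X2.395 Y16.967
G1 X0.000 Y10.307
G1 X2.447 Y3.665
G1 X8.590 Y0.150
G1 X15.555 Y1.407
G1 X20.084 Y6.846
G1 X20.056 Y13.924
; layer 3
G0 Z3.174
G0 X20.056 Y13.924
G1 X15.485 Y19.328
G1 X8.510 Y20.530
G1 X2.395 Y16.967
G1 X0.000 Y10.307
G1 X2.447 Y3.665
G1 X8.590 Y0.150
G1 X15.555 Y1.407
G1 X20.084 Y6.846
G1 X20.056 Y13.924
; layer 4
G0 Z4.231
G0 X20.056 Y13.924
G1 X15.485 Y19.328
G1 X8.510 Y20.530
G1 X2.395 Y16.967
G1 X0.000 Y10.307
G1 X2.447 Y3.665
G1 X8.590 Y0.150
G1 X15.555 Y1.407
G1 X20.084 Y6.846
G1 X20.056 Y13.924
; layer 5
G0 Z5.289
G0 X20.056 Y13.924
G1 X15.485 Y19.328
G1 X8.510 Y20.530
G1 X2.395 Y16.967
G1 X0.000 Y10.307
G1 X2.447 Y3.665
G1 X8.590 Y0.150
G1 X15.555 Y1.407
G1 X20.084 Y6.846
G1 X20.056 Y13.924
; layer 6
G0 Z6.347
G0 X20.056 Y13.924
G1 X15.485 Y19.328
G1 X8.510 Y20.530
G1 X2.395 Y16.967
G1 X0.000 Y10.307
G1 X2.447 Y3.665
G1 X8.590 Y0.150
G1 X15.555 Y1.407
G1 X20.084 Y6.846
G1 X20.056 Y13.924
; layer 7
G0 Z7.405
G0 X20.056 Y13.924
G1 X15.485 Y19.328
G1 X8.510 Y20.530
G1 X2.395 Y16.967
G1 X0.000 Y10.307
G1 X2.447 Y3.665
G1 X8.590 Y0.150
G1 X15.555 Y1.407
G1 X20.084 Y6.846
G1 X20.056 Y13.924
; layer 8
G0 Z8.463
G0 X20.056 Y13.924
G1 X15.485 Y19.328
G1 X8.510 Y20.530
G1 X2.395 Y16.967
G1 X0.000 Y10.307
G1 X2.447 Y3.665
G1 X8.590 Y0.150
G1 X15.555 Y1.407
G1 X20.084 Y6.846
G1 X20.056 Y13.924
M2 ; end

The solid is a regular 9-sided prism (a cylinder approximated with 9 flat sides), circumscribed radius ≈ 10.3 mm, height ≈ 8.46 mm. Slicing at Δz = 1.058 mm — 8 equal slices spanning the solid's height, so layer i sits at z = i·h/8 — gives 8 non-empty perimeters. Each is a 9-segment closed polygon; G0 lifts to the layer z and rapids to the start vertex, then G1 traces the edges.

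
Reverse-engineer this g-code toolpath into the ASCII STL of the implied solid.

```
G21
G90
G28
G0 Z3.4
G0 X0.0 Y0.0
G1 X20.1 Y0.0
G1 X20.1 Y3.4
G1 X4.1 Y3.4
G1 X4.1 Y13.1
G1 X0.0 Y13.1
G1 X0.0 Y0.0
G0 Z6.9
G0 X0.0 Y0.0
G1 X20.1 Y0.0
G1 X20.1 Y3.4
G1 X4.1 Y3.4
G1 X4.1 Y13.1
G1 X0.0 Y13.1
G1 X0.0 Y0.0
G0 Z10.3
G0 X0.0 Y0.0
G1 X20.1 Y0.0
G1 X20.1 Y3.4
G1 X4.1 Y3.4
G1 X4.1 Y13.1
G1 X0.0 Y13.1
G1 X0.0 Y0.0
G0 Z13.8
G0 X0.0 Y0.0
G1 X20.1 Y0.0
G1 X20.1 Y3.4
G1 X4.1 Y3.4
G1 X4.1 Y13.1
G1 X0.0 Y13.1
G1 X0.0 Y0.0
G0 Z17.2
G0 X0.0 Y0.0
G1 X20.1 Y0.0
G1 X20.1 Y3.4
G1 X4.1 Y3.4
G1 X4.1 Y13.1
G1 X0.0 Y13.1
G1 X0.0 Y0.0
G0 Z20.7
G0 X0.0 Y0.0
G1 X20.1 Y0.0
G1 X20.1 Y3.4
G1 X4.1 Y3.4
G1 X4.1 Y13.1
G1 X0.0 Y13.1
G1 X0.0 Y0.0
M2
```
solid part
  facet normal 0.0000 0.0000 -1.0000
    outer loop
      vertex 20.1 3.4 0.0
      vertex 20.1 0.0 0.0
      vertex 0.0 0.0 0.0
    endloop
  endfacet
  facet normal 0.0000 0.0000 -1.0000
    outer loop
      vertex 4.1 3.4 0.0
      vertex 20.1 3.4 0.0
      vertex 0.0 0.0 0.0
    endloop
  endfacet
  facet normal 0.0000 0.0000 -1.0000
    outer loop
      vertex 4.1 13.1 0.0
      vertex 4.1 3.4 0.0
      vertex 0.0 0.0 0.0
    endloop
  endfacet
  facet normal 0.0000 0.0000 -1.0000
    outer loop
      vertex 0.0 13.1 0.0
      vertex 4.1 13.1 0.0
      vertex 0.0 0.0 0.0
    endloop
  endfacet
  facet normal 0.0000 0.0000 1.0000
    outer loop
      vertex 0.0 0.0 20.7
      vertex 20.1 0.0 20.7
      vertex 20.1 3.4 20.7
    endloop
  endfacet
  facet normal 0.0000 0.0000 1.0000
    outer loop
      vertex 0.0 0.0 20.7
      vertex 20.1 3.4 20.7
      vertex 4.1 3.4 20.7
    endloop
  endfacet
  facet normal 0.0000 0.0000 1.0000
    outer loop
      vertex 0.0 0.0 20.7
      vertex 4.1 3.4 20.7
      vertex 4.1 13.1 20.7
    endloop
  endfacet
  facet normal 0.0000 0.0000 1.0000
    outer loop
      vertex 0.0 0.0 20.7
      vertex 4.1 13.1 20.7
      vertex 0.0 13.1 20.7
    endloop
  endfacet
  facet normal 0.0000 -1.0000 0.0000
    outer loop
      vertex 0.0 0.0 0.0
      vertex 20.1 0.0 0.0
      vertex 20.1 0.0 20.7
    endloop
  endfacet
  facet normal 0.0000 -1.0000 0.0000
    outer loop
      vertex 0.0 0.0 0.0
      vertex 20.1 0.0 20.7
      vertex 0.0 0.0 20.7
    endloop
  endfacet
  facet normal 1.0000 0.0000 0.0000
    outer loop
      vertex 20.1 0.0 0.0
      vertex 20.1 3.4 0.0
      vertex 20.1 3.4 20.7
    endloop
  endfacet
  facet normal 1.0000 0.0000 0.0000
    outer loop
      vertex 20.1 0.0 0.0
      vertex 20.1 3.4 20.7
      vertex 20.1 0.0 20.7
    endloop
  endfacet
  facet normal 0.0000 1.0000 0.0000
    outer loop
      vertex 20.1 3.4 0.0
      vertex 4.1 3.4 0.0
      vertex 4.1 3.4 20.7
    endloop
  endfacet
  facet normal 0.0000 1.0000 0.0000
    outer loop
      vertex 20.1 3.4 0.0
      vertex 4.1 3.4 20.7
      vertex 20.1 3.4 20.7
    endloop
  endfacet
  facet normal 1.0000 0.0000 0.0000
    outer loop
      vertex 4.1 3.4 0.0
      vertex 4.1 13.1 0.0
      vertex 4.1 13.1 20.7
    endloop
  endfacet
  facet normal 1.0000 0.0000 0.0000
    outer loop
      vertex 4.1 3.4 0.0
      vertex 4.1 13.1 20.7
      vertex 4.1 3.4 20.7
    endloop
  endfacet
  facet normal 0.0000 1.0000 0.0000
    outer loop
      vertex 4.1 13.1 0.0
      vertex 0.0 13.1 0.0
      vertex 0.0 13.1 20.7
    endloop
  endfacet
  facet normal 0.0000 1.0000 0.0000
    outer loop
      vertex 4.1 13.1 0.0
      vertex 0.0 13.1 20.7
      vertex 4.1 13.1 20.7
    endloop
  endfacet
  facet normal -1.0000 0.0000 0.0000
    outer loop
      vertex 0.0 13.1 0.0
      vertex 0.0 0.0 0.0
      vertex 0.0 0.0 20.7
    endloop
  endfacet
  facet normal -1.0000 0.0000 0.0000
    outer loop
      vertex 0.0 13.1 0.0
      vertex 0.0 0.0 20.7
      vertex 0.0 13.1 20.7
    endloop
  endfacet
endsolid part

The G0 Z moves step by Δz≈3.4 mm. Every layer's G1 loop is the same polygon, so the solid is a straight extrusion of it from z=0 to z≈20.7. Closing with flat bottom and top caps and triangulating gives 20 facets — an L-shaped prism: outer 20.1 × 13.1 mm, arm thicknesses ≈ 3.4 mm (horizontal) and 4.1 mm (vertical), extruded 20.7 mm in z.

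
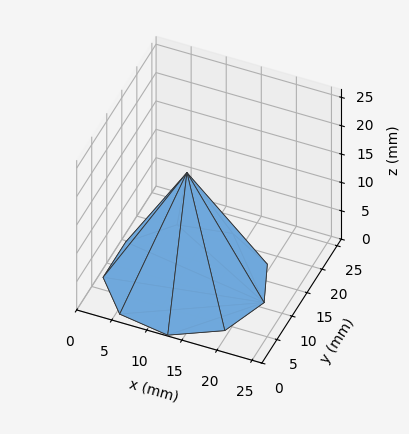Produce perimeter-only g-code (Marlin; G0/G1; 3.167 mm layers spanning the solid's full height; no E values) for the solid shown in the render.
Reading the render: the shape is a regular 9-sided pyramid, base circumscribed radius ≈ 11 mm, apex at z ≈ 19 mm (dimensions read to the nearest mm from the axis ticks). For the g-code, the solid's height is divided into equal slices at the stated Δz and each level perimeter traced with G1 moves after a G0 lift.

; perimeter-only toolpath
G21 ; units = mm
G90 ; absolute positioning
G28 ; home
; layer 1
G0 Z3.167
G0 X20.167 Y11.000
G1 X18.022 Y16.893
G1 X12.592 Y20.027
G1 X6.417 Y18.938
G1 X2.386 Y14.135
G1 X2.386 Y7.865
G1 X6.417 Y3.062
G1 X12.592 Y1.972
G1 X18.022 Y5.107
G1 X20.167 Y11.000
; layer 2
G0 Z6.333
G0 X18.333 Y11.000
G1 X16.617 Y15.714
G1 X12.273 Y18.222
G1 X7.333 Y17.351
G1 X4.109 Y13.508
G1 X4.109 Y8.492
G1 X7.333 Y4.649
G1 X12.273 Y3.778
G1 X16.617 Y6.286
G1 X18.333 Y11.000
; layer 3
G0 Z9.500
G0 X16.500 Y11.000
G1 X15.213 Y14.536
G1 X11.955 Y16.416
G1 X8.250 Y15.763
G1 X5.832 Y12.881
G1 X5.832 Y9.119
G1 X8.250 Y6.237
G1 X11.955 Y5.583
G1 X15.213 Y7.465
G1 X16.500 Y11.000
; layer 4
G0 Z12.667
G0 X14.667 Y11.000
G1 X13.809 Y13.357
G1 X11.637 Y14.611
G1 X9.167 Y14.175
G1 X7.554 Y12.254
G1 X7.554 Y9.746
G1 X9.167 Y7.825
G1 X11.637 Y7.389
G1 X13.809 Y8.643
G1 X14.667 Y11.000
; layer 5
G0 Z15.833
G0 X12.833 Y11.000
G1 X12.404 Y12.179
G1 X11.318 Y12.806
G1 X10.083 Y12.588
G1 X9.277 Y11.627
G1 X9.277 Y10.373
G1 X10.083 Y9.412
G1 X11.318 Y9.194
G1 X12.404 Y9.822
G1 X12.833 Y11.000
M2 ; end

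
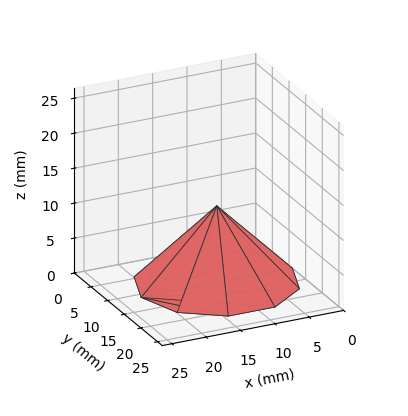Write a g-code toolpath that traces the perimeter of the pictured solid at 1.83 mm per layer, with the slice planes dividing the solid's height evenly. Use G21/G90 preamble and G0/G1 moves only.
Reading the render: the shape is a regular 10-sided pyramid, base circumscribed radius ≈ 11 mm, apex at z ≈ 11 mm (dimensions read to the nearest mm from the axis ticks). For the g-code, the solid's height is divided into equal slices at the stated Δz and each level perimeter traced with G1 moves after a G0 lift.

; perimeter-only toolpath
G21 ; units = mm
G90 ; absolute positioning
G28 ; home
; layer 1
G0 Z1.83
G0 X20.17 Y11.00
G1 X18.42 Y16.39
G1 X13.83 Y19.72
G1 X8.17 Y19.72
G1 X3.58 Y16.39
G1 X1.83 Y11.00
G1 X3.58 Y5.61
G1 X8.17 Y2.28
G1 X13.83 Y2.28
G1 X18.42 Y5.61
G1 X20.17 Y11.00
; layer 2
G0 Z3.67
G0 X18.33 Y11.00
G1 X16.93 Y15.31
G1 X13.27 Y17.97
G1 X8.73 Y17.97
G1 X5.07 Y15.31
G1 X3.67 Y11.00
G1 X5.07 Y6.69
G1 X8.73 Y4.03
G1 X13.27 Y4.03
G1 X16.93 Y6.69
G1 X18.33 Y11.00
; layer 3
G0 Z5.50
G0 X16.50 Y11.00
G1 X15.45 Y14.23
G1 X12.70 Y16.23
G1 X9.30 Y16.23
G1 X6.55 Y14.23
G1 X5.50 Y11.00
G1 X6.55 Y7.77
G1 X9.30 Y5.77
G1 X12.70 Y5.77
G1 X15.45 Y7.77
G1 X16.50 Y11.00
; layer 4
G0 Z7.33
G0 X14.67 Y11.00
G1 X13.97 Y13.16
G1 X12.13 Y14.49
G1 X9.87 Y14.49
G1 X8.03 Y13.16
G1 X7.33 Y11.00
G1 X8.03 Y8.84
G1 X9.87 Y7.51
G1 X12.13 Y7.51
G1 X13.97 Y8.84
G1 X14.67 Y11.00
; layer 5
G0 Z9.17
G0 X12.83 Y11.00
G1 X12.48 Y12.08
G1 X11.57 Y12.74
G1 X10.43 Y12.74
G1 X9.52 Y12.08
G1 X9.17 Y11.00
G1 X9.52 Y9.92
G1 X10.43 Y9.26
G1 X11.57 Y9.26
G1 X12.48 Y9.92
G1 X12.83 Y11.00
M2 ; end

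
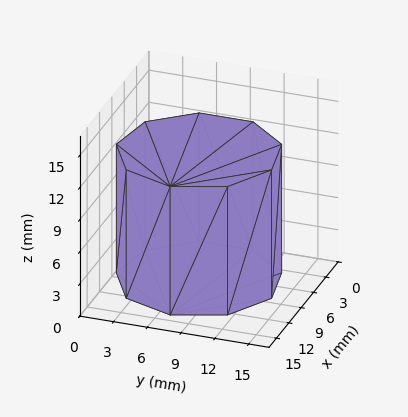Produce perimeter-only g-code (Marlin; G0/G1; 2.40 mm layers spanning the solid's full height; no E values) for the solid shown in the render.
Reading the render: the shape is a regular 9-sided prism (a cylinder approximated with 9 flat sides), circumscribed radius ≈ 7 mm, height ≈ 12 mm (dimensions read to the nearest mm from the axis ticks). For the g-code, the solid's height is divided into equal slices at the stated Δz and each level perimeter traced with G1 moves after a G0 lift.

; perimeter-only toolpath
G21 ; units = mm
G90 ; absolute positioning
G28 ; home
; layer 1
G0 Z2.40
G0 X14.00 Y7.00
G1 X12.36 Y11.50
G1 X8.22 Y13.89
G1 X3.50 Y13.06
G1 X0.42 Y9.39
G1 X0.42 Y4.61
G1 X3.50 Y0.94
G1 X8.22 Y0.11
G1 X12.36 Y2.50
G1 X14.00 Y7.00
; layer 2
G0 Z4.80
G0 X14.00 Y7.00
G1 X12.36 Y11.50
G1 X8.22 Y13.89
G1 X3.50 Y13.06
G1 X0.42 Y9.39
G1 X0.42 Y4.61
G1 X3.50 Y0.94
G1 X8.22 Y0.11
G1 X12.36 Y2.50
G1 X14.00 Y7.00
; layer 3
G0 Z7.20
G0 X14.00 Y7.00
G1 X12.36 Y11.50
G1 X8.22 Y13.89
G1 X3.50 Y13.06
G1 X0.42 Y9.39
G1 X0.42 Y4.61
G1 X3.50 Y0.94
G1 X8.22 Y0.11
G1 X12.36 Y2.50
G1 X14.00 Y7.00
; layer 4
G0 Z9.60
G0 X14.00 Y7.00
G1 X12.36 Y11.50
G1 X8.22 Y13.89
G1 X3.50 Y13.06
G1 X0.42 Y9.39
G1 X0.42 Y4.61
G1 X3.50 Y0.94
G1 X8.22 Y0.11
G1 X12.36 Y2.50
G1 X14.00 Y7.00
; layer 5
G0 Z12.00
G0 X14.00 Y7.00
G1 X12.36 Y11.50
G1 X8.22 Y13.89
G1 X3.50 Y13.06
G1 X0.42 Y9.39
G1 X0.42 Y4.61
G1 X3.50 Y0.94
G1 X8.22 Y0.11
G1 X12.36 Y2.50
G1 X14.00 Y7.00
M2 ; end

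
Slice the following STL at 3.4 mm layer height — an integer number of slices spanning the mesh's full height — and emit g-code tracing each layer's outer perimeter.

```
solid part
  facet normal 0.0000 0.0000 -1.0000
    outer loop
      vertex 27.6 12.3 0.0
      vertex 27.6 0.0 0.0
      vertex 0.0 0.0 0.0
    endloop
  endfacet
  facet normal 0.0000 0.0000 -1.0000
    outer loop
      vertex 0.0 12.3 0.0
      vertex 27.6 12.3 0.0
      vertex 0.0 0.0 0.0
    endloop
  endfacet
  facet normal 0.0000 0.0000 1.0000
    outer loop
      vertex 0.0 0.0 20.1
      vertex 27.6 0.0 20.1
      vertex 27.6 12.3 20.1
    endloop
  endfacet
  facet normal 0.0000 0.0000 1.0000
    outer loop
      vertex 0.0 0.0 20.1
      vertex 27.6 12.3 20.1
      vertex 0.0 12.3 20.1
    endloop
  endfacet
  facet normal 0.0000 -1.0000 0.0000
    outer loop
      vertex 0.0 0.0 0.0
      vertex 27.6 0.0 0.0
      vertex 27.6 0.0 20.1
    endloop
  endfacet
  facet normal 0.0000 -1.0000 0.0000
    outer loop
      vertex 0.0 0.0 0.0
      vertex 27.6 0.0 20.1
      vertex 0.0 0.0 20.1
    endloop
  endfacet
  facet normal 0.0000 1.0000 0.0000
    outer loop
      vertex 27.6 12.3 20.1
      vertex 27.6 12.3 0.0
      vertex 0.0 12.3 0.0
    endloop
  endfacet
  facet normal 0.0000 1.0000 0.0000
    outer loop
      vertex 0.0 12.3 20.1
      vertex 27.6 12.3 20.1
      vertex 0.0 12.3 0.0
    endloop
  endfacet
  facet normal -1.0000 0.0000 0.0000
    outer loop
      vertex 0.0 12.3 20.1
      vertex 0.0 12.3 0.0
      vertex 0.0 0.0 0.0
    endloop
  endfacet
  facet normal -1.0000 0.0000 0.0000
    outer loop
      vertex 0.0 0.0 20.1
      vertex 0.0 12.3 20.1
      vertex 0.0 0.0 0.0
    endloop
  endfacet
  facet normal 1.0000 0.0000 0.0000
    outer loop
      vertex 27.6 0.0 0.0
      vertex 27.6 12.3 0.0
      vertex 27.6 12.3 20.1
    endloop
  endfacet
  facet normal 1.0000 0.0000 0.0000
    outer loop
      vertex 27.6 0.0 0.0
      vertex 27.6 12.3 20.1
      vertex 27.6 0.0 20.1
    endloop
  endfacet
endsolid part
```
; perimeter-only toolpath
G21 ; units = mm
G90 ; absolute positioning
G28 ; home
; layer 1
G0 Z3.4
G0 X0.0 Y0.0
G1 X27.6 Y0.0
G1 X27.6 Y12.3
G1 X0.0 Y12.3
G1 X0.0 Y0.0
; layer 2
G0 Z6.7
G0 X0.0 Y0.0
G1 X27.6 Y0.0
G1 X27.6 Y12.3
G1 X0.0 Y12.3
G1 X0.0 Y0.0
; layer 3
G0 Z10.1
G0 X0.0 Y0.0
G1 X27.6 Y0.0
G1 X27.6 Y12.3
G1 X0.0 Y12.3
G1 X0.0 Y0.0
; layer 4
G0 Z13.4
G0 X0.0 Y0.0
G1 X27.6 Y0.0
G1 X27.6 Y12.3
G1 X0.0 Y12.3
G1 X0.0 Y0.0
; layer 5
G0 Z16.8
G0 X0.0 Y0.0
G1 X27.6 Y0.0
G1 X27.6 Y12.3
G1 X0.0 Y12.3
G1 X0.0 Y0.0
; layer 6
G0 Z20.1
G0 X0.0 Y0.0
G1 X27.6 Y0.0
G1 X27.6 Y12.3
G1 X0.0 Y12.3
G1 X0.0 Y0.0
M2 ; end

The solid is a rectangular box, roughly 27.6 × 12.3 mm footprint and 20.1 mm tall. Slicing at Δz = 3.4 mm — 6 equal slices spanning the solid's height, so layer i sits at z = i·h/6 — gives 6 non-empty perimeters. Each is a 4-segment closed polygon; G0 lifts to the layer z and rapids to the start vertex, then G1 traces the edges.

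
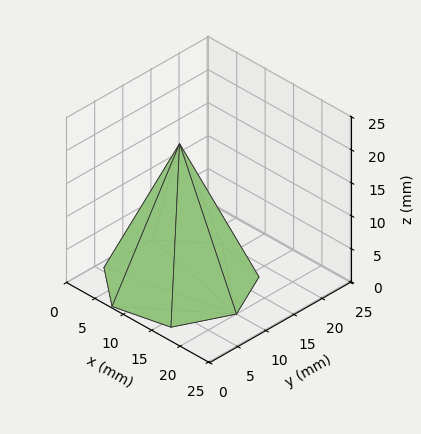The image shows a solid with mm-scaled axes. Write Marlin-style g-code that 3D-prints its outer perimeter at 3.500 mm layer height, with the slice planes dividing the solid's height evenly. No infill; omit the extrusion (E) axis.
Reading the render: the shape is a regular 7-sided pyramid, base circumscribed radius ≈ 10 mm, apex at z ≈ 21 mm (dimensions read to the nearest mm from the axis ticks). For the g-code, the solid's height is divided into equal slices at the stated Δz and each level perimeter traced with G1 moves after a G0 lift.

; perimeter-only toolpath
G21 ; units = mm
G90 ; absolute positioning
G28 ; home
; layer 1
G0 Z3.500
G0 X18.333 Y10.000
G1 X15.196 Y16.515
G1 X8.146 Y18.124
G1 X2.492 Y13.616
G1 X2.492 Y6.384
G1 X8.146 Y1.876
G1 X15.196 Y3.485
G1 X18.333 Y10.000
; layer 2
G0 Z7.000
G0 X16.667 Y10.000
G1 X14.157 Y15.212
G1 X8.517 Y16.499
G1 X3.993 Y12.893
G1 X3.993 Y7.107
G1 X8.517 Y3.501
G1 X14.157 Y4.788
G1 X16.667 Y10.000
; layer 3
G0 Z10.500
G0 X15.000 Y10.000
G1 X13.117 Y13.909
G1 X8.887 Y14.874
G1 X5.495 Y12.169
G1 X5.495 Y7.830
G1 X8.887 Y5.125
G1 X13.117 Y6.091
G1 X15.000 Y10.000
; layer 4
G0 Z14.000
G0 X13.333 Y10.000
G1 X12.078 Y12.606
G1 X9.258 Y13.250
G1 X6.997 Y11.446
G1 X6.997 Y8.554
G1 X9.258 Y6.750
G1 X12.078 Y7.394
G1 X13.333 Y10.000
; layer 5
G0 Z17.500
G0 X11.667 Y10.000
G1 X11.039 Y11.303
G1 X9.629 Y11.625
G1 X8.498 Y10.723
G1 X8.498 Y9.277
G1 X9.629 Y8.375
G1 X11.039 Y8.697
G1 X11.667 Y10.000
M2 ; end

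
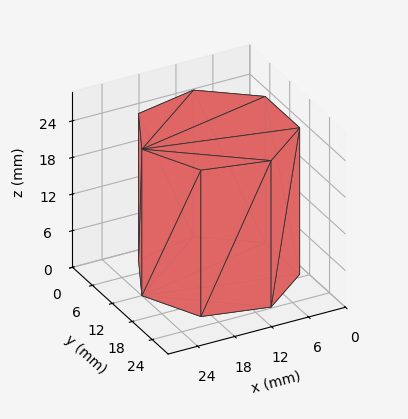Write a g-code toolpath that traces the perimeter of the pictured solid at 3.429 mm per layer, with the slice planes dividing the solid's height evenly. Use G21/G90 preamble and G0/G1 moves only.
Reading the render: the shape is a regular 7-sided prism (a cylinder approximated with 7 flat sides), circumscribed radius ≈ 12 mm, height ≈ 24 mm (dimensions read to the nearest mm from the axis ticks). For the g-code, the solid's height is divided into equal slices at the stated Δz and each level perimeter traced with G1 moves after a G0 lift.

; perimeter-only toolpath
G21 ; units = mm
G90 ; absolute positioning
G28 ; home
; layer 1
G0 Z3.429
G0 X24.000 Y12.000
G1 X19.482 Y21.382
G1 X9.330 Y23.699
G1 X1.188 Y17.207
G1 X1.188 Y6.793
G1 X9.330 Y0.301
G1 X19.482 Y2.618
G1 X24.000 Y12.000
; layer 2
G0 Z6.857
G0 X24.000 Y12.000
G1 X19.482 Y21.382
G1 X9.330 Y23.699
G1 X1.188 Y17.207
G1 X1.188 Y6.793
G1 X9.330 Y0.301
G1 X19.482 Y2.618
G1 X24.000 Y12.000
; layer 3
G0 Z10.286
G0 X24.000 Y12.000
G1 X19.482 Y21.382
G1 X9.330 Y23.699
G1 X1.188 Y17.207
G1 X1.188 Y6.793
G1 X9.330 Y0.301
G1 X19.482 Y2.618
G1 X24.000 Y12.000
; layer 4
G0 Z13.714
G0 X24.000 Y12.000
G1 X19.482 Y21.382
G1 X9.330 Y23.699
G1 X1.188 Y17.207
G1 X1.188 Y6.793
G1 X9.330 Y0.301
G1 X19.482 Y2.618
G1 X24.000 Y12.000
; layer 5
G0 Z17.143
G0 X24.000 Y12.000
G1 X19.482 Y21.382
G1 X9.330 Y23.699
G1 X1.188 Y17.207
G1 X1.188 Y6.793
G1 X9.330 Y0.301
G1 X19.482 Y2.618
G1 X24.000 Y12.000
; layer 6
G0 Z20.571
G0 X24.000 Y12.000
G1 X19.482 Y21.382
G1 X9.330 Y23.699
G1 X1.188 Y17.207
G1 X1.188 Y6.793
G1 X9.330 Y0.301
G1 X19.482 Y2.618
G1 X24.000 Y12.000
; layer 7
G0 Z24.000
G0 X24.000 Y12.000
G1 X19.482 Y21.382
G1 X9.330 Y23.699
G1 X1.188 Y17.207
G1 X1.188 Y6.793
G1 X9.330 Y0.301
G1 X19.482 Y2.618
G1 X24.000 Y12.000
M2 ; end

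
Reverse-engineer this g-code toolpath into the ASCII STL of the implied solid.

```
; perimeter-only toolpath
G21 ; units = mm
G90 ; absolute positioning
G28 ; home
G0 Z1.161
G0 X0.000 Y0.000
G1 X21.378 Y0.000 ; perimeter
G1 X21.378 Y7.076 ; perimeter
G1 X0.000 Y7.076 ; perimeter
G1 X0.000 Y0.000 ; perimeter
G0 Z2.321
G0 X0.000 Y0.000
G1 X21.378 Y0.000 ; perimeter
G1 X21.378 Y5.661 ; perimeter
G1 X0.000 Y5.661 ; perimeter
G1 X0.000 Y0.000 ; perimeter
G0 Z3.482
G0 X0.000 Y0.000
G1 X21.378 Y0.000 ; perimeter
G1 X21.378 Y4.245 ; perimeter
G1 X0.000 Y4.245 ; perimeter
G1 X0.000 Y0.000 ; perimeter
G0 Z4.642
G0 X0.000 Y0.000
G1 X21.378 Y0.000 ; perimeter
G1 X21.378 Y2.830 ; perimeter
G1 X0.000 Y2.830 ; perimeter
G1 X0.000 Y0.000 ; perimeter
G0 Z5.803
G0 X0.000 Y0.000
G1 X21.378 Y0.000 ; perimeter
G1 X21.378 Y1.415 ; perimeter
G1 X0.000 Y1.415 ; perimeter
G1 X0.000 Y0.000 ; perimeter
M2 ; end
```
solid part
  facet normal 0.0000 0.0000 -1.0000
    outer loop
      vertex 21.378 8.491 0.000
      vertex 21.378 0.000 0.000
      vertex 0.000 0.000 0.000
    endloop
  endfacet
  facet normal 0.0000 0.0000 -1.0000
    outer loop
      vertex 0.000 8.491 0.000
      vertex 21.378 8.491 0.000
      vertex 0.000 0.000 0.000
    endloop
  endfacet
  facet normal 0.0000 -1.0000 0.0000
    outer loop
      vertex 0.000 0.000 0.000
      vertex 21.378 0.000 0.000
      vertex 21.378 0.000 6.963
    endloop
  endfacet
  facet normal 0.0000 -1.0000 0.0000
    outer loop
      vertex 0.000 0.000 0.000
      vertex 21.378 0.000 6.963
      vertex 0.000 0.000 6.963
    endloop
  endfacet
  facet normal 0.0000 0.6341 0.7733
    outer loop
      vertex 0.000 0.000 6.963
      vertex 21.378 0.000 6.963
      vertex 21.378 8.491 0.000
    endloop
  endfacet
  facet normal 0.0000 0.6341 0.7733
    outer loop
      vertex 0.000 0.000 6.963
      vertex 21.378 8.491 0.000
      vertex 0.000 8.491 0.000
    endloop
  endfacet
  facet normal -1.0000 0.0000 0.0000
    outer loop
      vertex 0.000 0.000 6.963
      vertex 0.000 8.491 0.000
      vertex 0.000 0.000 0.000
    endloop
  endfacet
  facet normal 1.0000 0.0000 0.0000
    outer loop
      vertex 21.378 0.000 0.000
      vertex 21.378 8.491 0.000
      vertex 21.378 0.000 6.963
    endloop
  endfacet
endsolid part

The G0 Z moves step by Δz≈1.161 mm. The G1 loops shrink linearly with z, so the solid tapers from its base footprint up to z≈6.96. Closing with a flat bottom cap and the tapered top and triangulating gives 8 facets — a wedge (ramp): 21.4 × 8.49 mm base, rising to 6.96 mm along the y=0 edge and sloping linearly to z=0 at y=8.49.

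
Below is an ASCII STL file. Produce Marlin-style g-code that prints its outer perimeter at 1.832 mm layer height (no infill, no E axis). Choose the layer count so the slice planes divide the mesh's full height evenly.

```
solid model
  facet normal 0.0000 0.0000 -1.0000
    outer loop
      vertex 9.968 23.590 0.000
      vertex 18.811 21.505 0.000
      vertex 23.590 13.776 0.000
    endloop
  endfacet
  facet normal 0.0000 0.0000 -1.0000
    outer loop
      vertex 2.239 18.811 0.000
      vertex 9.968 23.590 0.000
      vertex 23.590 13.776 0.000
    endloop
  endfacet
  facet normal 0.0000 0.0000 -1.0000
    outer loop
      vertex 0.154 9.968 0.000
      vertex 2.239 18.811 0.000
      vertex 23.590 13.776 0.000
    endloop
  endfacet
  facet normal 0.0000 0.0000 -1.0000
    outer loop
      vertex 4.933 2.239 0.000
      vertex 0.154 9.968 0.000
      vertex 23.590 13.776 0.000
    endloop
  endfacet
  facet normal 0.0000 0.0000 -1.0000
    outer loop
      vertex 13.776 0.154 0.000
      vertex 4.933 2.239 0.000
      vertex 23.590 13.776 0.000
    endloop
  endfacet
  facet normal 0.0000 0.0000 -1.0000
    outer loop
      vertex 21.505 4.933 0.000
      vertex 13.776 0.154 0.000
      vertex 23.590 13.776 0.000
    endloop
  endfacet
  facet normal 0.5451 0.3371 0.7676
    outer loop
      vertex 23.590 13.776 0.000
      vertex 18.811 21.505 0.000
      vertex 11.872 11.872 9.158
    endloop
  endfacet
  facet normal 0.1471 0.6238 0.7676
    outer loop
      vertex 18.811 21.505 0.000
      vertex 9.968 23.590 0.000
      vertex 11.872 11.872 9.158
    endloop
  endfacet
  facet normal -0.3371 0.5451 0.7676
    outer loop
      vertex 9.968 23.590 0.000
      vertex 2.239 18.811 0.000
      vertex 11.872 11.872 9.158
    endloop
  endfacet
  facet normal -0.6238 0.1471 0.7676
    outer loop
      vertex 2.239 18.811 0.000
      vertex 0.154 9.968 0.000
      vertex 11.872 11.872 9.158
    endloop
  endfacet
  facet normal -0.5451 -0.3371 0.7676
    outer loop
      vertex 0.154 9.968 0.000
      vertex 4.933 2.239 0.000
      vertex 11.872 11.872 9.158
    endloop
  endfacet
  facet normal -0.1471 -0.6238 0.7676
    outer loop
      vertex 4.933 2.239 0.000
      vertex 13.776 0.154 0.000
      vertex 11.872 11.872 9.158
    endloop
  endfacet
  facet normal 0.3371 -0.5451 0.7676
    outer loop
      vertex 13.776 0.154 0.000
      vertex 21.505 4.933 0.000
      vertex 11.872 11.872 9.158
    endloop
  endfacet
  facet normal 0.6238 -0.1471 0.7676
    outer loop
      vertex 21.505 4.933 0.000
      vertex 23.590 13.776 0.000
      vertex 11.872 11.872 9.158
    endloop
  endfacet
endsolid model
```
; perimeter-only toolpath
G21 ; units = mm
G90 ; absolute positioning
G28 ; home
; layer 1
G0 Z1.832
G0 X21.246 Y13.395
G1 X17.423 Y19.578
G1 X10.349 Y21.246
G1 X4.166 Y17.423
G1 X2.498 Y10.349
G1 X6.321 Y4.166
G1 X13.395 Y2.498
G1 X19.578 Y6.321
G1 X21.246 Y13.395
; layer 2
G0 Z3.663
G0 X18.903 Y13.014
G1 X16.035 Y17.652
G1 X10.730 Y18.903
G1 X6.092 Y16.035
G1 X4.841 Y10.730
G1 X7.709 Y6.092
G1 X13.014 Y4.841
G1 X17.652 Y7.709
G1 X18.903 Y13.014
; layer 3
G0 Z5.495
G0 X16.559 Y12.634
G1 X14.648 Y15.725
G1 X11.110 Y16.559
G1 X8.019 Y14.648
G1 X7.185 Y11.110
G1 X9.096 Y8.019
G1 X12.634 Y7.185
G1 X15.725 Y9.096
G1 X16.559 Y12.634
; layer 4
G0 Z7.326
G0 X14.216 Y12.253
G1 X13.260 Y13.799
G1 X11.491 Y14.216
G1 X9.945 Y13.260
G1 X9.528 Y11.491
G1 X10.484 Y9.945
G1 X12.253 Y9.528
G1 X13.799 Y10.484
G1 X14.216 Y12.253
M2 ; end

The solid is a regular 8-sided pyramid, base circumscribed radius ≈ 11.9 mm, apex at z ≈ 9.16 mm. Slicing at Δz = 1.832 mm — 5 equal slices spanning the solid's height, so layer i sits at z = i·h/5 — gives 4 non-empty perimeters. Each is a 8-segment closed polygon; G0 lifts to the layer z and rapids to the start vertex, then G1 traces the edges. The cross-section shrinks linearly with z (the slice at the apex is degenerate and omitted).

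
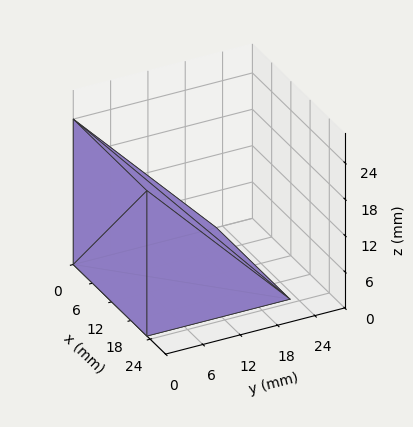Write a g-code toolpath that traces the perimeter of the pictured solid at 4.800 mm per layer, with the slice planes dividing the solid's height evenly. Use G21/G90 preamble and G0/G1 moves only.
Reading the render: the shape is a wedge (ramp): 23 × 23 mm base, rising to 24 mm along the y=0 edge and sloping linearly to z=0 at y=23 (dimensions read to the nearest mm from the axis ticks). For the g-code, the solid's height is divided into equal slices at the stated Δz and each level perimeter traced with G1 moves after a G0 lift.

; perimeter-only toolpath
G21 ; units = mm
G90 ; absolute positioning
G28 ; home
; layer 1
G0 Z4.800
G0 X0.000 Y0.000
G1 X23.000 Y0.000
G1 X23.000 Y18.400
G1 X0.000 Y18.400
G1 X0.000 Y0.000
; layer 2
G0 Z9.600
G0 X0.000 Y0.000
G1 X23.000 Y0.000
G1 X23.000 Y13.800
G1 X0.000 Y13.800
G1 X0.000 Y0.000
; layer 3
G0 Z14.400
G0 X0.000 Y0.000
G1 X23.000 Y0.000
G1 X23.000 Y9.200
G1 X0.000 Y9.200
G1 X0.000 Y0.000
; layer 4
G0 Z19.200
G0 X0.000 Y0.000
G1 X23.000 Y0.000
G1 X23.000 Y4.600
G1 X0.000 Y4.600
G1 X0.000 Y0.000
M2 ; end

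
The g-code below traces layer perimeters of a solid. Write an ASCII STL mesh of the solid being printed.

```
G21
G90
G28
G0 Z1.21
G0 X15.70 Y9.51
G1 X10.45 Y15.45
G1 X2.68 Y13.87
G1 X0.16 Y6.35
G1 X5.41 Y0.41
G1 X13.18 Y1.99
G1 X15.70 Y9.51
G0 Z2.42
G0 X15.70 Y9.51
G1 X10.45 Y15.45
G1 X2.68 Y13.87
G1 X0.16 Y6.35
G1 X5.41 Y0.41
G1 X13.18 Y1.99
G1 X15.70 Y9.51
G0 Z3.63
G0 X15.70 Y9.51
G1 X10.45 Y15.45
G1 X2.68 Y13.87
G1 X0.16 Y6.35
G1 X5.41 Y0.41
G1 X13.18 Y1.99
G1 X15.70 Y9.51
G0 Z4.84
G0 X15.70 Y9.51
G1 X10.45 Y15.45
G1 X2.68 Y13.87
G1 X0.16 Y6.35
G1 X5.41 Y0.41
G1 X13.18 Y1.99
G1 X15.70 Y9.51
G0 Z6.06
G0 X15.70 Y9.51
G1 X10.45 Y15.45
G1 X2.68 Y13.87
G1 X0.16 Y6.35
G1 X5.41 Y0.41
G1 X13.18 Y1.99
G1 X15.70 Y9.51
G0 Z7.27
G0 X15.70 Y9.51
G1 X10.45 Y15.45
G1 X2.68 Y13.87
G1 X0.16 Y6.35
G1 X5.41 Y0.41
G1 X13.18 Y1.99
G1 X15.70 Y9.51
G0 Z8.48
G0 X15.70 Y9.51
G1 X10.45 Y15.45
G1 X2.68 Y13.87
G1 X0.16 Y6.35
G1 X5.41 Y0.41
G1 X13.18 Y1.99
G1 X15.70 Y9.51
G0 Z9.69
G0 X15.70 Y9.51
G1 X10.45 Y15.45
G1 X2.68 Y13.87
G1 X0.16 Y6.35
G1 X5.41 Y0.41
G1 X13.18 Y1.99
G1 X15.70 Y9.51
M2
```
solid part
  facet normal 0.0000 0.0000 -1.0000
    outer loop
      vertex 2.68 13.87 0.00
      vertex 10.45 15.45 0.00
      vertex 15.70 9.51 0.00
    endloop
  endfacet
  facet normal 0.0000 0.0000 -1.0000
    outer loop
      vertex 0.16 6.35 0.00
      vertex 2.68 13.87 0.00
      vertex 15.70 9.51 0.00
    endloop
  endfacet
  facet normal 0.0000 0.0000 -1.0000
    outer loop
      vertex 5.41 0.41 0.00
      vertex 0.16 6.35 0.00
      vertex 15.70 9.51 0.00
    endloop
  endfacet
  facet normal 0.0000 0.0000 -1.0000
    outer loop
      vertex 13.18 1.99 0.00
      vertex 5.41 0.41 0.00
      vertex 15.70 9.51 0.00
    endloop
  endfacet
  facet normal 0.0000 0.0000 1.0000
    outer loop
      vertex 15.70 9.51 9.69
      vertex 10.45 15.45 9.69
      vertex 2.68 13.87 9.69
    endloop
  endfacet
  facet normal 0.0000 0.0000 1.0000
    outer loop
      vertex 15.70 9.51 9.69
      vertex 2.68 13.87 9.69
      vertex 0.16 6.35 9.69
    endloop
  endfacet
  facet normal 0.0000 0.0000 1.0000
    outer loop
      vertex 15.70 9.51 9.69
      vertex 0.16 6.35 9.69
      vertex 5.41 0.41 9.69
    endloop
  endfacet
  facet normal 0.0000 0.0000 1.0000
    outer loop
      vertex 15.70 9.51 9.69
      vertex 5.41 0.41 9.69
      vertex 13.18 1.99 9.69
    endloop
  endfacet
  facet normal 0.7493 0.6622 0.0000
    outer loop
      vertex 15.70 9.51 0.00
      vertex 10.45 15.45 0.00
      vertex 10.45 15.45 9.69
    endloop
  endfacet
  facet normal 0.7493 0.6622 0.0000
    outer loop
      vertex 15.70 9.51 0.00
      vertex 10.45 15.45 9.69
      vertex 15.70 9.51 9.69
    endloop
  endfacet
  facet normal -0.1993 0.9799 0.0000
    outer loop
      vertex 10.45 15.45 0.00
      vertex 2.68 13.87 0.00
      vertex 2.68 13.87 9.69
    endloop
  endfacet
  facet normal -0.1993 0.9799 0.0000
    outer loop
      vertex 10.45 15.45 0.00
      vertex 2.68 13.87 9.69
      vertex 10.45 15.45 9.69
    endloop
  endfacet
  facet normal -0.9482 0.3177 0.0000
    outer loop
      vertex 2.68 13.87 0.00
      vertex 0.16 6.35 0.00
      vertex 0.16 6.35 9.69
    endloop
  endfacet
  facet normal -0.9482 0.3177 0.0000
    outer loop
      vertex 2.68 13.87 0.00
      vertex 0.16 6.35 9.69
      vertex 2.68 13.87 9.69
    endloop
  endfacet
  facet normal -0.7493 -0.6622 0.0000
    outer loop
      vertex 0.16 6.35 0.00
      vertex 5.41 0.41 0.00
      vertex 5.41 0.41 9.69
    endloop
  endfacet
  facet normal -0.7493 -0.6622 0.0000
    outer loop
      vertex 0.16 6.35 0.00
      vertex 5.41 0.41 9.69
      vertex 0.16 6.35 9.69
    endloop
  endfacet
  facet normal 0.1993 -0.9799 0.0000
    outer loop
      vertex 5.41 0.41 0.00
      vertex 13.18 1.99 0.00
      vertex 13.18 1.99 9.69
    endloop
  endfacet
  facet normal 0.1993 -0.9799 0.0000
    outer loop
      vertex 5.41 0.41 0.00
      vertex 13.18 1.99 9.69
      vertex 5.41 0.41 9.69
    endloop
  endfacet
  facet normal 0.9482 -0.3177 0.0000
    outer loop
      vertex 13.18 1.99 0.00
      vertex 15.70 9.51 0.00
      vertex 15.70 9.51 9.69
    endloop
  endfacet
  facet normal 0.9482 -0.3177 0.0000
    outer loop
      vertex 13.18 1.99 0.00
      vertex 15.70 9.51 9.69
      vertex 13.18 1.99 9.69
    endloop
  endfacet
endsolid part

The G0 Z moves step by Δz≈1.21 mm. Every layer's G1 loop is the same polygon, so the solid is a straight extrusion of it from z=0 to z≈9.69. Closing with flat bottom and top caps and triangulating gives 20 facets — a regular 6-sided prism (a cylinder approximated with 6 flat sides), circumscribed radius ≈ 7.93 mm, height ≈ 9.69 mm.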